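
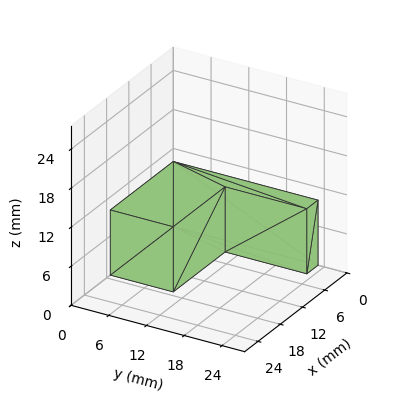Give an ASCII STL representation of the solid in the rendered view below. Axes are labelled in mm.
Reading the render: the shape is an L-shaped prism: outer 17 × 23 mm, arm thicknesses ≈ 10 mm (horizontal) and 3 mm (vertical), extruded 10 mm in z (dimensions read to the nearest mm from the axis ticks). For the STL, each face is triangulated and given an outward normal.

solid part
  facet normal 0.0000 0.0000 -1.0000
    outer loop
      vertex 17.0 10.0 0.0
      vertex 17.0 0.0 0.0
      vertex 0.0 0.0 0.0
    endloop
  endfacet
  facet normal 0.0000 0.0000 -1.0000
    outer loop
      vertex 3.0 10.0 0.0
      vertex 17.0 10.0 0.0
      vertex 0.0 0.0 0.0
    endloop
  endfacet
  facet normal 0.0000 0.0000 -1.0000
    outer loop
      vertex 3.0 23.0 0.0
      vertex 3.0 10.0 0.0
      vertex 0.0 0.0 0.0
    endloop
  endfacet
  facet normal 0.0000 0.0000 -1.0000
    outer loop
      vertex 0.0 23.0 0.0
      vertex 3.0 23.0 0.0
      vertex 0.0 0.0 0.0
    endloop
  endfacet
  facet normal 0.0000 0.0000 1.0000
    outer loop
      vertex 0.0 0.0 10.0
      vertex 17.0 0.0 10.0
      vertex 17.0 10.0 10.0
    endloop
  endfacet
  facet normal 0.0000 0.0000 1.0000
    outer loop
      vertex 0.0 0.0 10.0
      vertex 17.0 10.0 10.0
      vertex 3.0 10.0 10.0
    endloop
  endfacet
  facet normal 0.0000 0.0000 1.0000
    outer loop
      vertex 0.0 0.0 10.0
      vertex 3.0 10.0 10.0
      vertex 3.0 23.0 10.0
    endloop
  endfacet
  facet normal 0.0000 0.0000 1.0000
    outer loop
      vertex 0.0 0.0 10.0
      vertex 3.0 23.0 10.0
      vertex 0.0 23.0 10.0
    endloop
  endfacet
  facet normal 0.0000 -1.0000 0.0000
    outer loop
      vertex 0.0 0.0 0.0
      vertex 17.0 0.0 0.0
      vertex 17.0 0.0 10.0
    endloop
  endfacet
  facet normal 0.0000 -1.0000 0.0000
    outer loop
      vertex 0.0 0.0 0.0
      vertex 17.0 0.0 10.0
      vertex 0.0 0.0 10.0
    endloop
  endfacet
  facet normal 1.0000 0.0000 0.0000
    outer loop
      vertex 17.0 0.0 0.0
      vertex 17.0 10.0 0.0
      vertex 17.0 10.0 10.0
    endloop
  endfacet
  facet normal 1.0000 0.0000 0.0000
    outer loop
      vertex 17.0 0.0 0.0
      vertex 17.0 10.0 10.0
      vertex 17.0 0.0 10.0
    endloop
  endfacet
  facet normal 0.0000 1.0000 0.0000
    outer loop
      vertex 17.0 10.0 0.0
      vertex 3.0 10.0 0.0
      vertex 3.0 10.0 10.0
    endloop
  endfacet
  facet normal 0.0000 1.0000 0.0000
    outer loop
      vertex 17.0 10.0 0.0
      vertex 3.0 10.0 10.0
      vertex 17.0 10.0 10.0
    endloop
  endfacet
  facet normal 1.0000 0.0000 0.0000
    outer loop
      vertex 3.0 10.0 0.0
      vertex 3.0 23.0 0.0
      vertex 3.0 23.0 10.0
    endloop
  endfacet
  facet normal 1.0000 0.0000 0.0000
    outer loop
      vertex 3.0 10.0 0.0
      vertex 3.0 23.0 10.0
      vertex 3.0 10.0 10.0
    endloop
  endfacet
  facet normal 0.0000 1.0000 0.0000
    outer loop
      vertex 3.0 23.0 0.0
      vertex 0.0 23.0 0.0
      vertex 0.0 23.0 10.0
    endloop
  endfacet
  facet normal 0.0000 1.0000 0.0000
    outer loop
      vertex 3.0 23.0 0.0
      vertex 0.0 23.0 10.0
      vertex 3.0 23.0 10.0
    endloop
  endfacet
  facet normal -1.0000 0.0000 0.0000
    outer loop
      vertex 0.0 23.0 0.0
      vertex 0.0 0.0 0.0
      vertex 0.0 0.0 10.0
    endloop
  endfacet
  facet normal -1.0000 0.0000 0.0000
    outer loop
      vertex 0.0 23.0 0.0
      vertex 0.0 0.0 10.0
      vertex 0.0 23.0 10.0
    endloop
  endfacet
endsolid part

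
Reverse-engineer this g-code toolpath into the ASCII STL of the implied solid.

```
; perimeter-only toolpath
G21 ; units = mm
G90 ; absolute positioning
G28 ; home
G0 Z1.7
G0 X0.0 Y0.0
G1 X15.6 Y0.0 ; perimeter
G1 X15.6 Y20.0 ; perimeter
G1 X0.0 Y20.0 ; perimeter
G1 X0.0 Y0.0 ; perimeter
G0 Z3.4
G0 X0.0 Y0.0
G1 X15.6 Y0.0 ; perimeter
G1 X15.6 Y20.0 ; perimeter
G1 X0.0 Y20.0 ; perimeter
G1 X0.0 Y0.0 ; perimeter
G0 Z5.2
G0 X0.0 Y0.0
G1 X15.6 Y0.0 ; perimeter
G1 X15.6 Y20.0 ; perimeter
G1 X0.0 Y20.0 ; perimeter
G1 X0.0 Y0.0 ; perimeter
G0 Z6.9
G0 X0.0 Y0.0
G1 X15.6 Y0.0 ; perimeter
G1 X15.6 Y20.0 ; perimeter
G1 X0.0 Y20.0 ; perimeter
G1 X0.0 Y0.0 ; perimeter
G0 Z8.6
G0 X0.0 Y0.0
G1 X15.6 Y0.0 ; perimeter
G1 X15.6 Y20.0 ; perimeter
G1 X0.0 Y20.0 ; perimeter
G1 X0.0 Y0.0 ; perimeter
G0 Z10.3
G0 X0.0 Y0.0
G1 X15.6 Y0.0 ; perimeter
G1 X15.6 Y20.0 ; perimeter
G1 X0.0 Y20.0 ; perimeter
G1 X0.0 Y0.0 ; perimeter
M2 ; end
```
solid part
  facet normal 0.0000 0.0000 -1.0000
    outer loop
      vertex 15.6 20.0 0.0
      vertex 15.6 0.0 0.0
      vertex 0.0 0.0 0.0
    endloop
  endfacet
  facet normal 0.0000 0.0000 -1.0000
    outer loop
      vertex 0.0 20.0 0.0
      vertex 15.6 20.0 0.0
      vertex 0.0 0.0 0.0
    endloop
  endfacet
  facet normal 0.0000 0.0000 1.0000
    outer loop
      vertex 0.0 0.0 10.3
      vertex 15.6 0.0 10.3
      vertex 15.6 20.0 10.3
    endloop
  endfacet
  facet normal 0.0000 0.0000 1.0000
    outer loop
      vertex 0.0 0.0 10.3
      vertex 15.6 20.0 10.3
      vertex 0.0 20.0 10.3
    endloop
  endfacet
  facet normal 0.0000 -1.0000 0.0000
    outer loop
      vertex 0.0 0.0 0.0
      vertex 15.6 0.0 0.0
      vertex 15.6 0.0 10.3
    endloop
  endfacet
  facet normal 0.0000 -1.0000 0.0000
    outer loop
      vertex 0.0 0.0 0.0
      vertex 15.6 0.0 10.3
      vertex 0.0 0.0 10.3
    endloop
  endfacet
  facet normal 0.0000 1.0000 0.0000
    outer loop
      vertex 15.6 20.0 10.3
      vertex 15.6 20.0 0.0
      vertex 0.0 20.0 0.0
    endloop
  endfacet
  facet normal 0.0000 1.0000 0.0000
    outer loop
      vertex 0.0 20.0 10.3
      vertex 15.6 20.0 10.3
      vertex 0.0 20.0 0.0
    endloop
  endfacet
  facet normal -1.0000 0.0000 0.0000
    outer loop
      vertex 0.0 20.0 10.3
      vertex 0.0 20.0 0.0
      vertex 0.0 0.0 0.0
    endloop
  endfacet
  facet normal -1.0000 0.0000 0.0000
    outer loop
      vertex 0.0 0.0 10.3
      vertex 0.0 20.0 10.3
      vertex 0.0 0.0 0.0
    endloop
  endfacet
  facet normal 1.0000 0.0000 0.0000
    outer loop
      vertex 15.6 0.0 0.0
      vertex 15.6 20.0 0.0
      vertex 15.6 20.0 10.3
    endloop
  endfacet
  facet normal 1.0000 0.0000 0.0000
    outer loop
      vertex 15.6 0.0 0.0
      vertex 15.6 20.0 10.3
      vertex 15.6 0.0 10.3
    endloop
  endfacet
endsolid part

The G0 Z moves step by Δz≈1.7 mm. Every layer's G1 loop is the same polygon, so the solid is a straight extrusion of it from z=0 to z≈10.3. Closing with flat bottom and top caps and triangulating gives 12 facets — a rectangular box, roughly 15.6 × 20 mm footprint and 10.3 mm tall.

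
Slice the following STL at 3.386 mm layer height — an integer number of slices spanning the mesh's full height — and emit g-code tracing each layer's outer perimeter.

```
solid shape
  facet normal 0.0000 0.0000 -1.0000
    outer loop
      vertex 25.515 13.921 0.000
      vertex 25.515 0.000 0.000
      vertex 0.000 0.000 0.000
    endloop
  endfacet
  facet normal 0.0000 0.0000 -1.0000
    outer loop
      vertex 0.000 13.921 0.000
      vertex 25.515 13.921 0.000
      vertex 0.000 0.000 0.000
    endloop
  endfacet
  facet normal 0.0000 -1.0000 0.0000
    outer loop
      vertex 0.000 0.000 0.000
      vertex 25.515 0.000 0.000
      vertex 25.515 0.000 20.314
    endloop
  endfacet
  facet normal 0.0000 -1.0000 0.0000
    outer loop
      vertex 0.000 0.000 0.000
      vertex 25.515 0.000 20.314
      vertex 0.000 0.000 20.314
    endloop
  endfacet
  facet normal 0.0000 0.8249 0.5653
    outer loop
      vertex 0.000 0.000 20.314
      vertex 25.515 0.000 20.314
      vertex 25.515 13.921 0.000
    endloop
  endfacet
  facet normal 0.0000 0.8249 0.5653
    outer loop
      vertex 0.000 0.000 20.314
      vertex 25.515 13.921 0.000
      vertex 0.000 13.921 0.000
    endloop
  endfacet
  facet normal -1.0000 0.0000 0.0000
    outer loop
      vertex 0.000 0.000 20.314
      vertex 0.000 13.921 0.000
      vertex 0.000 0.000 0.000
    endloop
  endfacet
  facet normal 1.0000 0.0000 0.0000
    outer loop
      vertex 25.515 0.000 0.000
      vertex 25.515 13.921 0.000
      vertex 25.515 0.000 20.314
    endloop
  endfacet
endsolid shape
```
; perimeter-only toolpath
G21 ; units = mm
G90 ; absolute positioning
G28 ; home
; layer 1
G0 Z3.386
G0 X0.000 Y0.000
G1 X25.515 Y0.000
G1 X25.515 Y11.601
G1 X0.000 Y11.601
G1 X0.000 Y0.000
; layer 2
G0 Z6.771
G0 X0.000 Y0.000
G1 X25.515 Y0.000
G1 X25.515 Y9.281
G1 X0.000 Y9.281
G1 X0.000 Y0.000
; layer 3
G0 Z10.157
G0 X0.000 Y0.000
G1 X25.515 Y0.000
G1 X25.515 Y6.960
G1 X0.000 Y6.960
G1 X0.000 Y0.000
; layer 4
G0 Z13.543
G0 X0.000 Y0.000
G1 X25.515 Y0.000
G1 X25.515 Y4.640
G1 X0.000 Y4.640
G1 X0.000 Y0.000
; layer 5
G0 Z16.928
G0 X0.000 Y0.000
G1 X25.515 Y0.000
G1 X25.515 Y2.320
G1 X0.000 Y2.320
G1 X0.000 Y0.000
M2 ; end

The solid is a wedge (ramp): 25.5 × 13.9 mm base, rising to 20.3 mm along the y=0 edge and sloping linearly to z=0 at y=13.9. Slicing at Δz = 3.386 mm — 6 equal slices spanning the solid's height, so layer i sits at z = i·h/6 — gives 5 non-empty perimeters. Each is a 4-segment closed polygon; G0 lifts to the layer z and rapids to the start vertex, then G1 traces the edges. The cross-section shrinks linearly with z (the slice at the apex is degenerate and omitted).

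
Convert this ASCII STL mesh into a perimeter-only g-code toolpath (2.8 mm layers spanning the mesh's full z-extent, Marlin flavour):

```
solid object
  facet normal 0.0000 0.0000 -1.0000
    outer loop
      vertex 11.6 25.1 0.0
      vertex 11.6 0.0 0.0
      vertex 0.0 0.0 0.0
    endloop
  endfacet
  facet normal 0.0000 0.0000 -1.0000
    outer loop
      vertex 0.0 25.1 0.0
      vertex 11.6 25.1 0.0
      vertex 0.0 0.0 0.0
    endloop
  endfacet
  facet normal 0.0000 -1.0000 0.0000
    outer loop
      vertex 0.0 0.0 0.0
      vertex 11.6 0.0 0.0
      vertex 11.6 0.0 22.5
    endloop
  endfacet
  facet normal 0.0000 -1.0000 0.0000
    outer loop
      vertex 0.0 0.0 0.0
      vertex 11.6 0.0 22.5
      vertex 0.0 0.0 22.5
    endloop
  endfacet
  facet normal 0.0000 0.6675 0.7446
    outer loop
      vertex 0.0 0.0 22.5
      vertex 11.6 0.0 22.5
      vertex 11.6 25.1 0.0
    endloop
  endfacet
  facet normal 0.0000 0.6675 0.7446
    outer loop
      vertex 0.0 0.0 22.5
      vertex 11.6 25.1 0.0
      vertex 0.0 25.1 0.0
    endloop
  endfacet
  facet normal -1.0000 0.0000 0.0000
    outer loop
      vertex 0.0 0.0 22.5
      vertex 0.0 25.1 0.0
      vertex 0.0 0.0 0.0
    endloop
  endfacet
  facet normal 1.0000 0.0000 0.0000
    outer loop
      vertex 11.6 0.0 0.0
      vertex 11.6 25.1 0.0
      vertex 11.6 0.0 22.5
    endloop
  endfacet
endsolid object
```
; perimeter-only toolpath
G21 ; units = mm
G90 ; absolute positioning
G28 ; home
; layer 1
G0 Z2.8
G0 X0.0 Y0.0
G1 X11.6 Y0.0
G1 X11.6 Y22.0
G1 X0.0 Y22.0
G1 X0.0 Y0.0
; layer 2
G0 Z5.6
G0 X0.0 Y0.0
G1 X11.6 Y0.0
G1 X11.6 Y18.8
G1 X0.0 Y18.8
G1 X0.0 Y0.0
; layer 3
G0 Z8.4
G0 X0.0 Y0.0
G1 X11.6 Y0.0
G1 X11.6 Y15.7
G1 X0.0 Y15.7
G1 X0.0 Y0.0
; layer 4
G0 Z11.2
G0 X0.0 Y0.0
G1 X11.6 Y0.0
G1 X11.6 Y12.6
G1 X0.0 Y12.6
G1 X0.0 Y0.0
; layer 5
G0 Z14.1
G0 X0.0 Y0.0
G1 X11.6 Y0.0
G1 X11.6 Y9.4
G1 X0.0 Y9.4
G1 X0.0 Y0.0
; layer 6
G0 Z16.9
G0 X0.0 Y0.0
G1 X11.6 Y0.0
G1 X11.6 Y6.3
G1 X0.0 Y6.3
G1 X0.0 Y0.0
; layer 7
G0 Z19.7
G0 X0.0 Y0.0
G1 X11.6 Y0.0
G1 X11.6 Y3.1
G1 X0.0 Y3.1
G1 X0.0 Y0.0
M2 ; end

The solid is a wedge (ramp): 11.6 × 25.1 mm base, rising to 22.5 mm along the y=0 edge and sloping linearly to z=0 at y=25.1. Slicing at Δz = 2.8 mm — 8 equal slices spanning the solid's height, so layer i sits at z = i·h/8 — gives 7 non-empty perimeters. Each is a 4-segment closed polygon; G0 lifts to the layer z and rapids to the start vertex, then G1 traces the edges. The cross-section shrinks linearly with z (the slice at the apex is degenerate and omitted).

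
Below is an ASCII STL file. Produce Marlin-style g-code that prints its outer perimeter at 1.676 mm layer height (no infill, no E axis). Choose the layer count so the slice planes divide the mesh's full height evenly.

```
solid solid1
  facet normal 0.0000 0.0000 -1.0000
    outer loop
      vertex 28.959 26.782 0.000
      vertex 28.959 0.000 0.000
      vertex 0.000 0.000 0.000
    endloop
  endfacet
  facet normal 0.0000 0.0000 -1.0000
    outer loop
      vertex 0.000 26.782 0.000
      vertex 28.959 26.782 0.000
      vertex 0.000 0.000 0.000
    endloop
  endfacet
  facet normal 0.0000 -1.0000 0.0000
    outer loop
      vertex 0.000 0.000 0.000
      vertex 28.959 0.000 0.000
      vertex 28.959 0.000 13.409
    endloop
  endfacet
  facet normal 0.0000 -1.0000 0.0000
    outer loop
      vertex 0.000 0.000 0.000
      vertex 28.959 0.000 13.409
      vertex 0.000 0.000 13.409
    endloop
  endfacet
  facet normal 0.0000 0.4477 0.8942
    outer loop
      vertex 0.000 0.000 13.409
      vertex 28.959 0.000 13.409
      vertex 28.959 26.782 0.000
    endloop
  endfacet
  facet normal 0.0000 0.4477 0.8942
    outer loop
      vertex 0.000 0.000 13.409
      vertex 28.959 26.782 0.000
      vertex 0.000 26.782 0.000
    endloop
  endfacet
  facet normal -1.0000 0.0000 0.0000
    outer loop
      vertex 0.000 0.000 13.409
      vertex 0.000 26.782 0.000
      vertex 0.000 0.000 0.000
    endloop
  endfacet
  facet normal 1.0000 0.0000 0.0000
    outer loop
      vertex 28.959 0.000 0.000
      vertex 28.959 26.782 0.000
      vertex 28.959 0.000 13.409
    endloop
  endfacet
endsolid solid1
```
; perimeter-only toolpath
G21 ; units = mm
G90 ; absolute positioning
G28 ; home
; layer 1
G0 Z1.676
G0 X0.000 Y0.000
G1 X28.959 Y0.000
G1 X28.959 Y23.434
G1 X0.000 Y23.434
G1 X0.000 Y0.000
; layer 2
G0 Z3.352
G0 X0.000 Y0.000
G1 X28.959 Y0.000
G1 X28.959 Y20.087
G1 X0.000 Y20.087
G1 X0.000 Y0.000
; layer 3
G0 Z5.028
G0 X0.000 Y0.000
G1 X28.959 Y0.000
G1 X28.959 Y16.739
G1 X0.000 Y16.739
G1 X0.000 Y0.000
; layer 4
G0 Z6.705
G0 X0.000 Y0.000
G1 X28.959 Y0.000
G1 X28.959 Y13.391
G1 X0.000 Y13.391
G1 X0.000 Y0.000
; layer 5
G0 Z8.381
G0 X0.000 Y0.000
G1 X28.959 Y0.000
G1 X28.959 Y10.043
G1 X0.000 Y10.043
G1 X0.000 Y0.000
; layer 6
G0 Z10.057
G0 X0.000 Y0.000
G1 X28.959 Y0.000
G1 X28.959 Y6.696
G1 X0.000 Y6.696
G1 X0.000 Y0.000
; layer 7
G0 Z11.733
G0 X0.000 Y0.000
G1 X28.959 Y0.000
G1 X28.959 Y3.348
G1 X0.000 Y3.348
G1 X0.000 Y0.000
M2 ; end

The solid is a wedge (ramp): 29 × 26.8 mm base, rising to 13.4 mm along the y=0 edge and sloping linearly to z=0 at y=26.8. Slicing at Δz = 1.676 mm — 8 equal slices spanning the solid's height, so layer i sits at z = i·h/8 — gives 7 non-empty perimeters. Each is a 4-segment closed polygon; G0 lifts to the layer z and rapids to the start vertex, then G1 traces the edges. The cross-section shrinks linearly with z (the slice at the apex is degenerate and omitted).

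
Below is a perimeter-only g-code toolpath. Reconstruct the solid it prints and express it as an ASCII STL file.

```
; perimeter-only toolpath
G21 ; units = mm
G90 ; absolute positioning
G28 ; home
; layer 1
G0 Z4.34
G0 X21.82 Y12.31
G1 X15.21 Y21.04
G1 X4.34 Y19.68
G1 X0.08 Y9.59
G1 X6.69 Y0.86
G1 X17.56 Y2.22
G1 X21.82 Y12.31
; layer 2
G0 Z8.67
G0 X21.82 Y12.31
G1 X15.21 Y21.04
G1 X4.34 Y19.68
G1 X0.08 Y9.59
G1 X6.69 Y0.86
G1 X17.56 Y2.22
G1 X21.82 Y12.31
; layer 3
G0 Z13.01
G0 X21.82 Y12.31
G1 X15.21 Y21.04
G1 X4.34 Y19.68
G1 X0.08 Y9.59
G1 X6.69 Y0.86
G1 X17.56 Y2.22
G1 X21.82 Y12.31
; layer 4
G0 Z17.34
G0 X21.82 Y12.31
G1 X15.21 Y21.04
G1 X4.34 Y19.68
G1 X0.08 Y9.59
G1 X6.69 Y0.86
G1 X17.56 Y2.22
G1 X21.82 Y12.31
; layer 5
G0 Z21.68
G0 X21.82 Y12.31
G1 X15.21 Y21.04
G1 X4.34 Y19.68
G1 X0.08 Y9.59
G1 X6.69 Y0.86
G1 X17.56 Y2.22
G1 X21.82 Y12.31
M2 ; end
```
solid part
  facet normal 0.0000 0.0000 -1.0000
    outer loop
      vertex 4.34 19.68 0.00
      vertex 15.21 21.04 0.00
      vertex 21.82 12.31 0.00
    endloop
  endfacet
  facet normal 0.0000 0.0000 -1.0000
    outer loop
      vertex 0.08 9.59 0.00
      vertex 4.34 19.68 0.00
      vertex 21.82 12.31 0.00
    endloop
  endfacet
  facet normal 0.0000 0.0000 -1.0000
    outer loop
      vertex 6.69 0.86 0.00
      vertex 0.08 9.59 0.00
      vertex 21.82 12.31 0.00
    endloop
  endfacet
  facet normal 0.0000 0.0000 -1.0000
    outer loop
      vertex 17.56 2.22 0.00
      vertex 6.69 0.86 0.00
      vertex 21.82 12.31 0.00
    endloop
  endfacet
  facet normal 0.0000 0.0000 1.0000
    outer loop
      vertex 21.82 12.31 21.68
      vertex 15.21 21.04 21.68
      vertex 4.34 19.68 21.68
    endloop
  endfacet
  facet normal 0.0000 0.0000 1.0000
    outer loop
      vertex 21.82 12.31 21.68
      vertex 4.34 19.68 21.68
      vertex 0.08 9.59 21.68
    endloop
  endfacet
  facet normal 0.0000 0.0000 1.0000
    outer loop
      vertex 21.82 12.31 21.68
      vertex 0.08 9.59 21.68
      vertex 6.69 0.86 21.68
    endloop
  endfacet
  facet normal 0.0000 0.0000 1.0000
    outer loop
      vertex 21.82 12.31 21.68
      vertex 6.69 0.86 21.68
      vertex 17.56 2.22 21.68
    endloop
  endfacet
  facet normal 0.7973 0.6036 0.0000
    outer loop
      vertex 21.82 12.31 0.00
      vertex 15.21 21.04 0.00
      vertex 15.21 21.04 21.68
    endloop
  endfacet
  facet normal 0.7973 0.6036 0.0000
    outer loop
      vertex 21.82 12.31 0.00
      vertex 15.21 21.04 21.68
      vertex 21.82 12.31 21.68
    endloop
  endfacet
  facet normal -0.1241 0.9923 0.0000
    outer loop
      vertex 15.21 21.04 0.00
      vertex 4.34 19.68 0.00
      vertex 4.34 19.68 21.68
    endloop
  endfacet
  facet normal -0.1241 0.9923 0.0000
    outer loop
      vertex 15.21 21.04 0.00
      vertex 4.34 19.68 21.68
      vertex 15.21 21.04 21.68
    endloop
  endfacet
  facet normal -0.9213 0.3890 0.0000
    outer loop
      vertex 4.34 19.68 0.00
      vertex 0.08 9.59 0.00
      vertex 0.08 9.59 21.68
    endloop
  endfacet
  facet normal -0.9213 0.3890 0.0000
    outer loop
      vertex 4.34 19.68 0.00
      vertex 0.08 9.59 21.68
      vertex 4.34 19.68 21.68
    endloop
  endfacet
  facet normal -0.7973 -0.6036 0.0000
    outer loop
      vertex 0.08 9.59 0.00
      vertex 6.69 0.86 0.00
      vertex 6.69 0.86 21.68
    endloop
  endfacet
  facet normal -0.7973 -0.6036 0.0000
    outer loop
      vertex 0.08 9.59 0.00
      vertex 6.69 0.86 21.68
      vertex 0.08 9.59 21.68
    endloop
  endfacet
  facet normal 0.1241 -0.9923 0.0000
    outer loop
      vertex 6.69 0.86 0.00
      vertex 17.56 2.22 0.00
      vertex 17.56 2.22 21.68
    endloop
  endfacet
  facet normal 0.1241 -0.9923 0.0000
    outer loop
      vertex 6.69 0.86 0.00
      vertex 17.56 2.22 21.68
      vertex 6.69 0.86 21.68
    endloop
  endfacet
  facet normal 0.9213 -0.3890 0.0000
    outer loop
      vertex 17.56 2.22 0.00
      vertex 21.82 12.31 0.00
      vertex 21.82 12.31 21.68
    endloop
  endfacet
  facet normal 0.9213 -0.3890 0.0000
    outer loop
      vertex 17.56 2.22 0.00
      vertex 21.82 12.31 21.68
      vertex 17.56 2.22 21.68
    endloop
  endfacet
endsolid part

The G0 Z moves step by Δz≈4.34 mm. Every layer's G1 loop is the same polygon, so the solid is a straight extrusion of it from z=0 to z≈21.7. Closing with flat bottom and top caps and triangulating gives 20 facets — a regular 6-sided prism (a cylinder approximated with 6 flat sides), circumscribed radius ≈ 10.9 mm, height ≈ 21.7 mm.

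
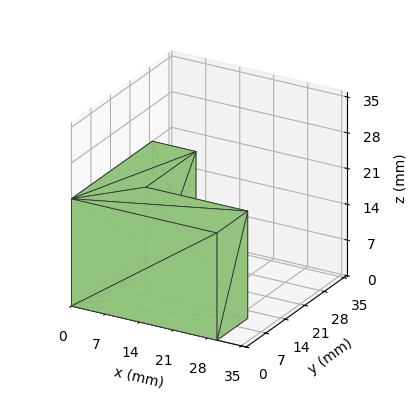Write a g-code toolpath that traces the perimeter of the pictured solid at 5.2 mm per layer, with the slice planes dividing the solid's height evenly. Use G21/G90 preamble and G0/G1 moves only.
Reading the render: the shape is an L-shaped prism: outer 30 × 29 mm, arm thicknesses ≈ 11 mm (horizontal) and 9 mm (vertical), extruded 21 mm in z (dimensions read to the nearest mm from the axis ticks). For the g-code, the solid's height is divided into equal slices at the stated Δz and each level perimeter traced with G1 moves after a G0 lift.

; perimeter-only toolpath
G21 ; units = mm
G90 ; absolute positioning
G28 ; home
; layer 1
G0 Z5.2
G0 X0.0 Y0.0
G1 X30.0 Y0.0
G1 X30.0 Y11.0
G1 X9.0 Y11.0
G1 X9.0 Y29.0
G1 X0.0 Y29.0
G1 X0.0 Y0.0
; layer 2
G0 Z10.5
G0 X0.0 Y0.0
G1 X30.0 Y0.0
G1 X30.0 Y11.0
G1 X9.0 Y11.0
G1 X9.0 Y29.0
G1 X0.0 Y29.0
G1 X0.0 Y0.0
; layer 3
G0 Z15.8
G0 X0.0 Y0.0
G1 X30.0 Y0.0
G1 X30.0 Y11.0
G1 X9.0 Y11.0
G1 X9.0 Y29.0
G1 X0.0 Y29.0
G1 X0.0 Y0.0
; layer 4
G0 Z21.0
G0 X0.0 Y0.0
G1 X30.0 Y0.0
G1 X30.0 Y11.0
G1 X9.0 Y11.0
G1 X9.0 Y29.0
G1 X0.0 Y29.0
G1 X0.0 Y0.0
M2 ; end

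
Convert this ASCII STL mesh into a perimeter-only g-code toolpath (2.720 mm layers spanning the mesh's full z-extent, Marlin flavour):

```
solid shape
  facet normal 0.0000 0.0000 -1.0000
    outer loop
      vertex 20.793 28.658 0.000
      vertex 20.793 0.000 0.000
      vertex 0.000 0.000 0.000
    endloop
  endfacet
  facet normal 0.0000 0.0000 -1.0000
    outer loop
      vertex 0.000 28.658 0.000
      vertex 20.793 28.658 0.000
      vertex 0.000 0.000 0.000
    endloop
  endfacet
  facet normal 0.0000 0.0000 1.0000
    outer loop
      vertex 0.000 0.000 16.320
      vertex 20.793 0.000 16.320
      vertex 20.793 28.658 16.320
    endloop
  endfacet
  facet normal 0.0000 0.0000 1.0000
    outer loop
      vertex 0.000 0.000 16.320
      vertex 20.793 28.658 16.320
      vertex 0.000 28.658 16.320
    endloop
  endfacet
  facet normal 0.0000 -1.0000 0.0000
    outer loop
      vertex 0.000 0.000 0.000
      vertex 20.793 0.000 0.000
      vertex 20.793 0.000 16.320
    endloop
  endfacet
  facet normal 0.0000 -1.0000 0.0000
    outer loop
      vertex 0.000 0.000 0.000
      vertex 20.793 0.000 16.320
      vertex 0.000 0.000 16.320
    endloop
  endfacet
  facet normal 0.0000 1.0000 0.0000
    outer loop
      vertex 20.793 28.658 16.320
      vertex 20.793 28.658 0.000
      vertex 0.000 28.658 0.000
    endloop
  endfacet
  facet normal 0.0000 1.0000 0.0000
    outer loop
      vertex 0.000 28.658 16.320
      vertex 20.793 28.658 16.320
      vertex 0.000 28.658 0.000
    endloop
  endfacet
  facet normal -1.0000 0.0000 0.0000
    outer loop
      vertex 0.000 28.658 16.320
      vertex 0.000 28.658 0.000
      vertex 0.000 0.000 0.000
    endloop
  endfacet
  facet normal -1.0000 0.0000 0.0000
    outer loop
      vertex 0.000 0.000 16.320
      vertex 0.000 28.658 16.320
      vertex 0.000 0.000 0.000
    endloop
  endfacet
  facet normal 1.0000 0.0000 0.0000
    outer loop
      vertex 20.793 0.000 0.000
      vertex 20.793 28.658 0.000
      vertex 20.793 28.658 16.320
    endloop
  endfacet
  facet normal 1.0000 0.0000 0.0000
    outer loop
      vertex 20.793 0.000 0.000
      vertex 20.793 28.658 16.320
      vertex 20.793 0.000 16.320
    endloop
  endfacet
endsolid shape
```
; perimeter-only toolpath
G21 ; units = mm
G90 ; absolute positioning
G28 ; home
; layer 1
G0 Z2.720
G0 X0.000 Y0.000
G1 X20.793 Y0.000
G1 X20.793 Y28.658
G1 X0.000 Y28.658
G1 X0.000 Y0.000
; layer 2
G0 Z5.440
G0 X0.000 Y0.000
G1 X20.793 Y0.000
G1 X20.793 Y28.658
G1 X0.000 Y28.658
G1 X0.000 Y0.000
; layer 3
G0 Z8.160
G0 X0.000 Y0.000
G1 X20.793 Y0.000
G1 X20.793 Y28.658
G1 X0.000 Y28.658
G1 X0.000 Y0.000
; layer 4
G0 Z10.880
G0 X0.000 Y0.000
G1 X20.793 Y0.000
G1 X20.793 Y28.658
G1 X0.000 Y28.658
G1 X0.000 Y0.000
; layer 5
G0 Z13.600
G0 X0.000 Y0.000
G1 X20.793 Y0.000
G1 X20.793 Y28.658
G1 X0.000 Y28.658
G1 X0.000 Y0.000
; layer 6
G0 Z16.320
G0 X0.000 Y0.000
G1 X20.793 Y0.000
G1 X20.793 Y28.658
G1 X0.000 Y28.658
G1 X0.000 Y0.000
M2 ; end

The solid is a rectangular box, roughly 20.8 × 28.7 mm footprint and 16.3 mm tall. Slicing at Δz = 2.720 mm — 6 equal slices spanning the solid's height, so layer i sits at z = i·h/6 — gives 6 non-empty perimeters. Each is a 4-segment closed polygon; G0 lifts to the layer z and rapids to the start vertex, then G1 traces the edges.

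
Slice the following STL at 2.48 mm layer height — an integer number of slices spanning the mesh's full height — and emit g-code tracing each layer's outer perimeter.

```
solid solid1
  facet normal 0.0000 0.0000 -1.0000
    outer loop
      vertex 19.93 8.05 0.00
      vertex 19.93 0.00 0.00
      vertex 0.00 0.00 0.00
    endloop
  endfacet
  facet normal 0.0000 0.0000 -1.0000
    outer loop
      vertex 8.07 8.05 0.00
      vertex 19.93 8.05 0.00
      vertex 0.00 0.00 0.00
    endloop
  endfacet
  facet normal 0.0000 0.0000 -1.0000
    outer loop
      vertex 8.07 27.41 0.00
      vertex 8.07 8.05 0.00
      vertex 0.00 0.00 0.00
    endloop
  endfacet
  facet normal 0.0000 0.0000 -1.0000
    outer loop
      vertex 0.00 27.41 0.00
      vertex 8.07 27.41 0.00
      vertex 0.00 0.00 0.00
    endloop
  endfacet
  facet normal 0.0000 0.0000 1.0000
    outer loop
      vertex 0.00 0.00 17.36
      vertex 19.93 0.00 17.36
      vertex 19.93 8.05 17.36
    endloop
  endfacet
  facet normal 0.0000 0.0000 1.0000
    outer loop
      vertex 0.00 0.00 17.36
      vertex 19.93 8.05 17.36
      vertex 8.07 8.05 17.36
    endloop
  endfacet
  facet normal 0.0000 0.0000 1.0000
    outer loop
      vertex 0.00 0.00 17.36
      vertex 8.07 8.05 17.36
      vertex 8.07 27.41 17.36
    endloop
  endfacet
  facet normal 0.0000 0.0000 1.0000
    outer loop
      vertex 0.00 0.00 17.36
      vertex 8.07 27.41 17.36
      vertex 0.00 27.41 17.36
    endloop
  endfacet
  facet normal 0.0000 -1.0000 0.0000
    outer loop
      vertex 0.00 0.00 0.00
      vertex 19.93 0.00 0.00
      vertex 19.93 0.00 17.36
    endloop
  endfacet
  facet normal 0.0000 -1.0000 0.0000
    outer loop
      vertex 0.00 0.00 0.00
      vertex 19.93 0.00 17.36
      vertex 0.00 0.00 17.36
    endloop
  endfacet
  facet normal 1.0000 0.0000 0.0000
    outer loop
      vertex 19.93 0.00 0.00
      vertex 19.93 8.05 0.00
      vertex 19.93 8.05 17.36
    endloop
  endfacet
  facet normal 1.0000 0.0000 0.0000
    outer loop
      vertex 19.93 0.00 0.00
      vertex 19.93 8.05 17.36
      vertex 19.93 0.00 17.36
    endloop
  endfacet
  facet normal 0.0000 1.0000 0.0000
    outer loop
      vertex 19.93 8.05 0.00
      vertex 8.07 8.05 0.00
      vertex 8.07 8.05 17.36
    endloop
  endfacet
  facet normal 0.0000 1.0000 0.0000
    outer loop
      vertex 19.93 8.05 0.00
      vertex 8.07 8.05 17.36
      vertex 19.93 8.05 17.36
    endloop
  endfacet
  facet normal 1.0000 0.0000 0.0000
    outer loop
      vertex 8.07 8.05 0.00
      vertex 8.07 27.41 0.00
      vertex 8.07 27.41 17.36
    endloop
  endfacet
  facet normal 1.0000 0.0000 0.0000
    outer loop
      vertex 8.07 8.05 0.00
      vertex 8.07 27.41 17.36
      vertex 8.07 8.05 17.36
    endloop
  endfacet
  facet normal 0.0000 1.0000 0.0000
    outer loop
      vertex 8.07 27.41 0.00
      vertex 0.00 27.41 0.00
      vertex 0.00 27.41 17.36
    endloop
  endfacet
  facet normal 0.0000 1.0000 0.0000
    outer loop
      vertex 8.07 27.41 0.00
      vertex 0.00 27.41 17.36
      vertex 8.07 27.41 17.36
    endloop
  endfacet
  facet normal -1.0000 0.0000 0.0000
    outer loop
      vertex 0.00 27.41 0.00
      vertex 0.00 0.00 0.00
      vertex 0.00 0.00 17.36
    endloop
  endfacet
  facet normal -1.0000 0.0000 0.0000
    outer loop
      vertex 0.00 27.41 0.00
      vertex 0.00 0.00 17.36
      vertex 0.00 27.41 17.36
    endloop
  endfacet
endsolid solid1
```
; perimeter-only toolpath
G21 ; units = mm
G90 ; absolute positioning
G28 ; home
; layer 1
G0 Z2.48
G0 X0.00 Y0.00
G1 X19.93 Y0.00
G1 X19.93 Y8.05
G1 X8.07 Y8.05
G1 X8.07 Y27.41
G1 X0.00 Y27.41
G1 X0.00 Y0.00
; layer 2
G0 Z4.96
G0 X0.00 Y0.00
G1 X19.93 Y0.00
G1 X19.93 Y8.05
G1 X8.07 Y8.05
G1 X8.07 Y27.41
G1 X0.00 Y27.41
G1 X0.00 Y0.00
; layer 3
G0 Z7.44
G0 X0.00 Y0.00
G1 X19.93 Y0.00
G1 X19.93 Y8.05
G1 X8.07 Y8.05
G1 X8.07 Y27.41
G1 X0.00 Y27.41
G1 X0.00 Y0.00
; layer 4
G0 Z9.92
G0 X0.00 Y0.00
G1 X19.93 Y0.00
G1 X19.93 Y8.05
G1 X8.07 Y8.05
G1 X8.07 Y27.41
G1 X0.00 Y27.41
G1 X0.00 Y0.00
; layer 5
G0 Z12.40
G0 X0.00 Y0.00
G1 X19.93 Y0.00
G1 X19.93 Y8.05
G1 X8.07 Y8.05
G1 X8.07 Y27.41
G1 X0.00 Y27.41
G1 X0.00 Y0.00
; layer 6
G0 Z14.88
G0 X0.00 Y0.00
G1 X19.93 Y0.00
G1 X19.93 Y8.05
G1 X8.07 Y8.05
G1 X8.07 Y27.41
G1 X0.00 Y27.41
G1 X0.00 Y0.00
; layer 7
G0 Z17.36
G0 X0.00 Y0.00
G1 X19.93 Y0.00
G1 X19.93 Y8.05
G1 X8.07 Y8.05
G1 X8.07 Y27.41
G1 X0.00 Y27.41
G1 X0.00 Y0.00
M2 ; end

The solid is an L-shaped prism: outer 19.9 × 27.4 mm, arm thicknesses ≈ 8.05 mm (horizontal) and 8.07 mm (vertical), extruded 17.4 mm in z. Slicing at Δz = 2.48 mm — 7 equal slices spanning the solid's height, so layer i sits at z = i·h/7 — gives 7 non-empty perimeters. Each is a 6-segment closed polygon; G0 lifts to the layer z and rapids to the start vertex, then G1 traces the edges.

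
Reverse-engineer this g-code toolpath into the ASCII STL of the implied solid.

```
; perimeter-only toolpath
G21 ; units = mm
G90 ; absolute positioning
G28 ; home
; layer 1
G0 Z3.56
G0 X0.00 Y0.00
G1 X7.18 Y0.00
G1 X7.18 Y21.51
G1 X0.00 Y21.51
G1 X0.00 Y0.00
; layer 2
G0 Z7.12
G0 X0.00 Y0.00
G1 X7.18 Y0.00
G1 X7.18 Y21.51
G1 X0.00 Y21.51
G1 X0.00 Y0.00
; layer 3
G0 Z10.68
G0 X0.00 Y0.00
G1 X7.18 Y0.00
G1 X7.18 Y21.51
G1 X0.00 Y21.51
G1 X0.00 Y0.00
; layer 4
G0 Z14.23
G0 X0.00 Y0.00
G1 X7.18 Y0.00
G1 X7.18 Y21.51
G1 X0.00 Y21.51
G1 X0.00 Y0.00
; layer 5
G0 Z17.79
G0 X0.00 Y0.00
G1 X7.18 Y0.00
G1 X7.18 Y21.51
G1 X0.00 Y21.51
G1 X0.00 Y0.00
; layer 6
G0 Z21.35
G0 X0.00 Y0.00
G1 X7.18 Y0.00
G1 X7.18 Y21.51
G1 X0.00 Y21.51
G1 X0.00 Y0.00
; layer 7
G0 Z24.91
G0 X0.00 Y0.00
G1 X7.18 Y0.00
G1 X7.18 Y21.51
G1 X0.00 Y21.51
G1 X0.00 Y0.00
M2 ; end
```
solid part
  facet normal 0.0000 0.0000 -1.0000
    outer loop
      vertex 7.18 21.51 0.00
      vertex 7.18 0.00 0.00
      vertex 0.00 0.00 0.00
    endloop
  endfacet
  facet normal 0.0000 0.0000 -1.0000
    outer loop
      vertex 0.00 21.51 0.00
      vertex 7.18 21.51 0.00
      vertex 0.00 0.00 0.00
    endloop
  endfacet
  facet normal 0.0000 0.0000 1.0000
    outer loop
      vertex 0.00 0.00 24.91
      vertex 7.18 0.00 24.91
      vertex 7.18 21.51 24.91
    endloop
  endfacet
  facet normal 0.0000 0.0000 1.0000
    outer loop
      vertex 0.00 0.00 24.91
      vertex 7.18 21.51 24.91
      vertex 0.00 21.51 24.91
    endloop
  endfacet
  facet normal 0.0000 -1.0000 0.0000
    outer loop
      vertex 0.00 0.00 0.00
      vertex 7.18 0.00 0.00
      vertex 7.18 0.00 24.91
    endloop
  endfacet
  facet normal 0.0000 -1.0000 0.0000
    outer loop
      vertex 0.00 0.00 0.00
      vertex 7.18 0.00 24.91
      vertex 0.00 0.00 24.91
    endloop
  endfacet
  facet normal 0.0000 1.0000 0.0000
    outer loop
      vertex 7.18 21.51 24.91
      vertex 7.18 21.51 0.00
      vertex 0.00 21.51 0.00
    endloop
  endfacet
  facet normal 0.0000 1.0000 0.0000
    outer loop
      vertex 0.00 21.51 24.91
      vertex 7.18 21.51 24.91
      vertex 0.00 21.51 0.00
    endloop
  endfacet
  facet normal -1.0000 0.0000 0.0000
    outer loop
      vertex 0.00 21.51 24.91
      vertex 0.00 21.51 0.00
      vertex 0.00 0.00 0.00
    endloop
  endfacet
  facet normal -1.0000 0.0000 0.0000
    outer loop
      vertex 0.00 0.00 24.91
      vertex 0.00 21.51 24.91
      vertex 0.00 0.00 0.00
    endloop
  endfacet
  facet normal 1.0000 0.0000 0.0000
    outer loop
      vertex 7.18 0.00 0.00
      vertex 7.18 21.51 0.00
      vertex 7.18 21.51 24.91
    endloop
  endfacet
  facet normal 1.0000 0.0000 0.0000
    outer loop
      vertex 7.18 0.00 0.00
      vertex 7.18 21.51 24.91
      vertex 7.18 0.00 24.91
    endloop
  endfacet
endsolid part

The G0 Z moves step by Δz≈3.56 mm. Every layer's G1 loop is the same polygon, so the solid is a straight extrusion of it from z=0 to z≈24.9. Closing with flat bottom and top caps and triangulating gives 12 facets — a rectangular box, roughly 7.18 × 21.5 mm footprint and 24.9 mm tall.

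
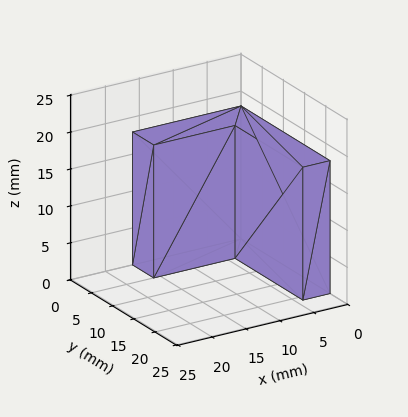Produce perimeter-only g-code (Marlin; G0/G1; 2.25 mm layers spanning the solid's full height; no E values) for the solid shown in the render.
Reading the render: the shape is an L-shaped prism: outer 16 × 21 mm, arm thicknesses ≈ 5 mm (horizontal) and 4 mm (vertical), extruded 18 mm in z (dimensions read to the nearest mm from the axis ticks). For the g-code, the solid's height is divided into equal slices at the stated Δz and each level perimeter traced with G1 moves after a G0 lift.

; perimeter-only toolpath
G21 ; units = mm
G90 ; absolute positioning
G28 ; home
; layer 1
G0 Z2.25
G0 X0.00 Y0.00
G1 X16.00 Y0.00
G1 X16.00 Y5.00
G1 X4.00 Y5.00
G1 X4.00 Y21.00
G1 X0.00 Y21.00
G1 X0.00 Y0.00
; layer 2
G0 Z4.50
G0 X0.00 Y0.00
G1 X16.00 Y0.00
G1 X16.00 Y5.00
G1 X4.00 Y5.00
G1 X4.00 Y21.00
G1 X0.00 Y21.00
G1 X0.00 Y0.00
; layer 3
G0 Z6.75
G0 X0.00 Y0.00
G1 X16.00 Y0.00
G1 X16.00 Y5.00
G1 X4.00 Y5.00
G1 X4.00 Y21.00
G1 X0.00 Y21.00
G1 X0.00 Y0.00
; layer 4
G0 Z9.00
G0 X0.00 Y0.00
G1 X16.00 Y0.00
G1 X16.00 Y5.00
G1 X4.00 Y5.00
G1 X4.00 Y21.00
G1 X0.00 Y21.00
G1 X0.00 Y0.00
; layer 5
G0 Z11.25
G0 X0.00 Y0.00
G1 X16.00 Y0.00
G1 X16.00 Y5.00
G1 X4.00 Y5.00
G1 X4.00 Y21.00
G1 X0.00 Y21.00
G1 X0.00 Y0.00
; layer 6
G0 Z13.50
G0 X0.00 Y0.00
G1 X16.00 Y0.00
G1 X16.00 Y5.00
G1 X4.00 Y5.00
G1 X4.00 Y21.00
G1 X0.00 Y21.00
G1 X0.00 Y0.00
; layer 7
G0 Z15.75
G0 X0.00 Y0.00
G1 X16.00 Y0.00
G1 X16.00 Y5.00
G1 X4.00 Y5.00
G1 X4.00 Y21.00
G1 X0.00 Y21.00
G1 X0.00 Y0.00
; layer 8
G0 Z18.00
G0 X0.00 Y0.00
G1 X16.00 Y0.00
G1 X16.00 Y5.00
G1 X4.00 Y5.00
G1 X4.00 Y21.00
G1 X0.00 Y21.00
G1 X0.00 Y0.00
M2 ; end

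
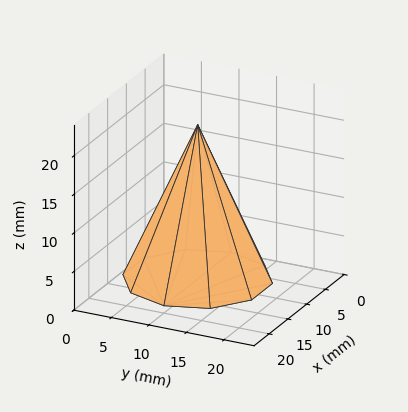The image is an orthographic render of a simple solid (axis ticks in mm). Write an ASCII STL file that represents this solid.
Reading the render: the shape is a regular 10-sided pyramid, base circumscribed radius ≈ 9 mm, apex at z ≈ 20 mm (dimensions read to the nearest mm from the axis ticks). For the STL, each face is triangulated and given an outward normal.

solid part
  facet normal 0.0000 0.0000 -1.0000
    outer loop
      vertex 11.781 17.560 0.000
      vertex 16.281 14.290 0.000
      vertex 18.000 9.000 0.000
    endloop
  endfacet
  facet normal 0.0000 0.0000 -1.0000
    outer loop
      vertex 6.219 17.560 0.000
      vertex 11.781 17.560 0.000
      vertex 18.000 9.000 0.000
    endloop
  endfacet
  facet normal 0.0000 0.0000 -1.0000
    outer loop
      vertex 1.719 14.290 0.000
      vertex 6.219 17.560 0.000
      vertex 18.000 9.000 0.000
    endloop
  endfacet
  facet normal 0.0000 0.0000 -1.0000
    outer loop
      vertex 0.000 9.000 0.000
      vertex 1.719 14.290 0.000
      vertex 18.000 9.000 0.000
    endloop
  endfacet
  facet normal 0.0000 0.0000 -1.0000
    outer loop
      vertex 1.719 3.710 0.000
      vertex 0.000 9.000 0.000
      vertex 18.000 9.000 0.000
    endloop
  endfacet
  facet normal 0.0000 0.0000 -1.0000
    outer loop
      vertex 6.219 0.440 0.000
      vertex 1.719 3.710 0.000
      vertex 18.000 9.000 0.000
    endloop
  endfacet
  facet normal 0.0000 0.0000 -1.0000
    outer loop
      vertex 11.781 0.440 0.000
      vertex 6.219 0.440 0.000
      vertex 18.000 9.000 0.000
    endloop
  endfacet
  facet normal 0.0000 0.0000 -1.0000
    outer loop
      vertex 16.281 3.710 0.000
      vertex 11.781 0.440 0.000
      vertex 18.000 9.000 0.000
    endloop
  endfacet
  facet normal 0.8743 0.2841 0.3935
    outer loop
      vertex 18.000 9.000 0.000
      vertex 16.281 14.290 0.000
      vertex 9.000 9.000 20.000
    endloop
  endfacet
  facet normal 0.5404 0.7437 0.3935
    outer loop
      vertex 16.281 14.290 0.000
      vertex 11.781 17.560 0.000
      vertex 9.000 9.000 20.000
    endloop
  endfacet
  facet normal 0.0000 0.9193 0.3935
    outer loop
      vertex 11.781 17.560 0.000
      vertex 6.219 17.560 0.000
      vertex 9.000 9.000 20.000
    endloop
  endfacet
  facet normal -0.5404 0.7437 0.3935
    outer loop
      vertex 6.219 17.560 0.000
      vertex 1.719 14.290 0.000
      vertex 9.000 9.000 20.000
    endloop
  endfacet
  facet normal -0.8743 0.2841 0.3935
    outer loop
      vertex 1.719 14.290 0.000
      vertex 0.000 9.000 0.000
      vertex 9.000 9.000 20.000
    endloop
  endfacet
  facet normal -0.8743 -0.2841 0.3935
    outer loop
      vertex 0.000 9.000 0.000
      vertex 1.719 3.710 0.000
      vertex 9.000 9.000 20.000
    endloop
  endfacet
  facet normal -0.5404 -0.7437 0.3935
    outer loop
      vertex 1.719 3.710 0.000
      vertex 6.219 0.440 0.000
      vertex 9.000 9.000 20.000
    endloop
  endfacet
  facet normal 0.0000 -0.9193 0.3935
    outer loop
      vertex 6.219 0.440 0.000
      vertex 11.781 0.440 0.000
      vertex 9.000 9.000 20.000
    endloop
  endfacet
  facet normal 0.5404 -0.7437 0.3935
    outer loop
      vertex 11.781 0.440 0.000
      vertex 16.281 3.710 0.000
      vertex 9.000 9.000 20.000
    endloop
  endfacet
  facet normal 0.8743 -0.2841 0.3935
    outer loop
      vertex 16.281 3.710 0.000
      vertex 18.000 9.000 0.000
      vertex 9.000 9.000 20.000
    endloop
  endfacet
endsolid part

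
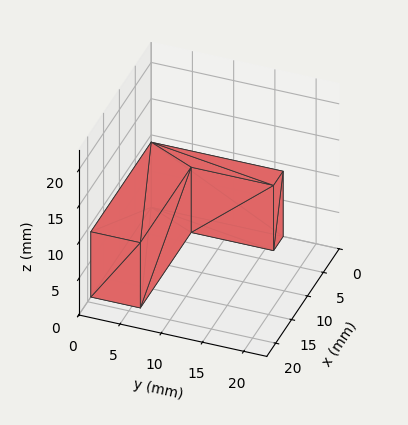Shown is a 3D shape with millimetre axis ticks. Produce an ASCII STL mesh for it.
Reading the render: the shape is an L-shaped prism: outer 19 × 16 mm, arm thicknesses ≈ 6 mm (horizontal) and 3 mm (vertical), extruded 9 mm in z (dimensions read to the nearest mm from the axis ticks). For the STL, each face is triangulated and given an outward normal.

solid part
  facet normal 0.0000 0.0000 -1.0000
    outer loop
      vertex 19.00 6.00 0.00
      vertex 19.00 0.00 0.00
      vertex 0.00 0.00 0.00
    endloop
  endfacet
  facet normal 0.0000 0.0000 -1.0000
    outer loop
      vertex 3.00 6.00 0.00
      vertex 19.00 6.00 0.00
      vertex 0.00 0.00 0.00
    endloop
  endfacet
  facet normal 0.0000 0.0000 -1.0000
    outer loop
      vertex 3.00 16.00 0.00
      vertex 3.00 6.00 0.00
      vertex 0.00 0.00 0.00
    endloop
  endfacet
  facet normal 0.0000 0.0000 -1.0000
    outer loop
      vertex 0.00 16.00 0.00
      vertex 3.00 16.00 0.00
      vertex 0.00 0.00 0.00
    endloop
  endfacet
  facet normal 0.0000 0.0000 1.0000
    outer loop
      vertex 0.00 0.00 9.00
      vertex 19.00 0.00 9.00
      vertex 19.00 6.00 9.00
    endloop
  endfacet
  facet normal 0.0000 0.0000 1.0000
    outer loop
      vertex 0.00 0.00 9.00
      vertex 19.00 6.00 9.00
      vertex 3.00 6.00 9.00
    endloop
  endfacet
  facet normal 0.0000 0.0000 1.0000
    outer loop
      vertex 0.00 0.00 9.00
      vertex 3.00 6.00 9.00
      vertex 3.00 16.00 9.00
    endloop
  endfacet
  facet normal 0.0000 0.0000 1.0000
    outer loop
      vertex 0.00 0.00 9.00
      vertex 3.00 16.00 9.00
      vertex 0.00 16.00 9.00
    endloop
  endfacet
  facet normal 0.0000 -1.0000 0.0000
    outer loop
      vertex 0.00 0.00 0.00
      vertex 19.00 0.00 0.00
      vertex 19.00 0.00 9.00
    endloop
  endfacet
  facet normal 0.0000 -1.0000 0.0000
    outer loop
      vertex 0.00 0.00 0.00
      vertex 19.00 0.00 9.00
      vertex 0.00 0.00 9.00
    endloop
  endfacet
  facet normal 1.0000 0.0000 0.0000
    outer loop
      vertex 19.00 0.00 0.00
      vertex 19.00 6.00 0.00
      vertex 19.00 6.00 9.00
    endloop
  endfacet
  facet normal 1.0000 0.0000 0.0000
    outer loop
      vertex 19.00 0.00 0.00
      vertex 19.00 6.00 9.00
      vertex 19.00 0.00 9.00
    endloop
  endfacet
  facet normal 0.0000 1.0000 0.0000
    outer loop
      vertex 19.00 6.00 0.00
      vertex 3.00 6.00 0.00
      vertex 3.00 6.00 9.00
    endloop
  endfacet
  facet normal 0.0000 1.0000 0.0000
    outer loop
      vertex 19.00 6.00 0.00
      vertex 3.00 6.00 9.00
      vertex 19.00 6.00 9.00
    endloop
  endfacet
  facet normal 1.0000 0.0000 0.0000
    outer loop
      vertex 3.00 6.00 0.00
      vertex 3.00 16.00 0.00
      vertex 3.00 16.00 9.00
    endloop
  endfacet
  facet normal 1.0000 0.0000 0.0000
    outer loop
      vertex 3.00 6.00 0.00
      vertex 3.00 16.00 9.00
      vertex 3.00 6.00 9.00
    endloop
  endfacet
  facet normal 0.0000 1.0000 0.0000
    outer loop
      vertex 3.00 16.00 0.00
      vertex 0.00 16.00 0.00
      vertex 0.00 16.00 9.00
    endloop
  endfacet
  facet normal 0.0000 1.0000 0.0000
    outer loop
      vertex 3.00 16.00 0.00
      vertex 0.00 16.00 9.00
      vertex 3.00 16.00 9.00
    endloop
  endfacet
  facet normal -1.0000 0.0000 0.0000
    outer loop
      vertex 0.00 16.00 0.00
      vertex 0.00 0.00 0.00
      vertex 0.00 0.00 9.00
    endloop
  endfacet
  facet normal -1.0000 0.0000 0.0000
    outer loop
      vertex 0.00 16.00 0.00
      vertex 0.00 0.00 9.00
      vertex 0.00 16.00 9.00
    endloop
  endfacet
endsolid part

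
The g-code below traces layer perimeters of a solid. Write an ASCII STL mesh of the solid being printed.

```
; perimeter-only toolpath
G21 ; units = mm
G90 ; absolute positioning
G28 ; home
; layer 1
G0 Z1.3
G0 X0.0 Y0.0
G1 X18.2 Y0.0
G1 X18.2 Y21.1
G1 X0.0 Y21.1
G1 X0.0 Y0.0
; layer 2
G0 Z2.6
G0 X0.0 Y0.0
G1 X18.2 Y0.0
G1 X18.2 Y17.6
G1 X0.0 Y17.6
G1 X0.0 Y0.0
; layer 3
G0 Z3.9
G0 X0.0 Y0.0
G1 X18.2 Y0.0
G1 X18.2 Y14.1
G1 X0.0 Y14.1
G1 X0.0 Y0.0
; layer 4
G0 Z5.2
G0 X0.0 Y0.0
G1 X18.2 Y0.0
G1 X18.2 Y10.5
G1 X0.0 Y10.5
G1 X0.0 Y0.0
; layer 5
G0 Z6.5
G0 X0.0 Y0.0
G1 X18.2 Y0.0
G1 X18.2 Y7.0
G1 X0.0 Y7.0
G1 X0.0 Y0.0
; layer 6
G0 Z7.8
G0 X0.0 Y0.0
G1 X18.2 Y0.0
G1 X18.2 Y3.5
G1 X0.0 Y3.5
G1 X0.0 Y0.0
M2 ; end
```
solid part
  facet normal 0.0000 0.0000 -1.0000
    outer loop
      vertex 18.2 24.6 0.0
      vertex 18.2 0.0 0.0
      vertex 0.0 0.0 0.0
    endloop
  endfacet
  facet normal 0.0000 0.0000 -1.0000
    outer loop
      vertex 0.0 24.6 0.0
      vertex 18.2 24.6 0.0
      vertex 0.0 0.0 0.0
    endloop
  endfacet
  facet normal 0.0000 -1.0000 0.0000
    outer loop
      vertex 0.0 0.0 0.0
      vertex 18.2 0.0 0.0
      vertex 18.2 0.0 9.1
    endloop
  endfacet
  facet normal 0.0000 -1.0000 0.0000
    outer loop
      vertex 0.0 0.0 0.0
      vertex 18.2 0.0 9.1
      vertex 0.0 0.0 9.1
    endloop
  endfacet
  facet normal 0.0000 0.3469 0.9379
    outer loop
      vertex 0.0 0.0 9.1
      vertex 18.2 0.0 9.1
      vertex 18.2 24.6 0.0
    endloop
  endfacet
  facet normal 0.0000 0.3469 0.9379
    outer loop
      vertex 0.0 0.0 9.1
      vertex 18.2 24.6 0.0
      vertex 0.0 24.6 0.0
    endloop
  endfacet
  facet normal -1.0000 0.0000 0.0000
    outer loop
      vertex 0.0 0.0 9.1
      vertex 0.0 24.6 0.0
      vertex 0.0 0.0 0.0
    endloop
  endfacet
  facet normal 1.0000 0.0000 0.0000
    outer loop
      vertex 18.2 0.0 0.0
      vertex 18.2 24.6 0.0
      vertex 18.2 0.0 9.1
    endloop
  endfacet
endsolid part

The G0 Z moves step by Δz≈1.3 mm. The G1 loops shrink linearly with z, so the solid tapers from its base footprint up to z≈9.1. Closing with a flat bottom cap and the tapered top and triangulating gives 8 facets — a wedge (ramp): 18.2 × 24.6 mm base, rising to 9.1 mm along the y=0 edge and sloping linearly to z=0 at y=24.6.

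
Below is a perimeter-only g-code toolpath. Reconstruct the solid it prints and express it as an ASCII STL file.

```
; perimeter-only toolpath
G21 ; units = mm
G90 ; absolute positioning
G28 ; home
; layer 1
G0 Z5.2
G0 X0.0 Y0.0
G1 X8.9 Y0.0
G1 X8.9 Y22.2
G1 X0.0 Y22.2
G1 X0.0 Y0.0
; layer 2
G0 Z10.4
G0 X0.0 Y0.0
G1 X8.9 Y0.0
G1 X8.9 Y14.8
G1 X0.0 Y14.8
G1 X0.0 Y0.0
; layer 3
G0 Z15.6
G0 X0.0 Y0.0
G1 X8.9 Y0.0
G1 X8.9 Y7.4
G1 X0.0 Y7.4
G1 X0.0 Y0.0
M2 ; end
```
solid part
  facet normal 0.0000 0.0000 -1.0000
    outer loop
      vertex 8.9 29.6 0.0
      vertex 8.9 0.0 0.0
      vertex 0.0 0.0 0.0
    endloop
  endfacet
  facet normal 0.0000 0.0000 -1.0000
    outer loop
      vertex 0.0 29.6 0.0
      vertex 8.9 29.6 0.0
      vertex 0.0 0.0 0.0
    endloop
  endfacet
  facet normal 0.0000 -1.0000 0.0000
    outer loop
      vertex 0.0 0.0 0.0
      vertex 8.9 0.0 0.0
      vertex 8.9 0.0 20.8
    endloop
  endfacet
  facet normal 0.0000 -1.0000 0.0000
    outer loop
      vertex 0.0 0.0 0.0
      vertex 8.9 0.0 20.8
      vertex 0.0 0.0 20.8
    endloop
  endfacet
  facet normal 0.0000 0.5749 0.8182
    outer loop
      vertex 0.0 0.0 20.8
      vertex 8.9 0.0 20.8
      vertex 8.9 29.6 0.0
    endloop
  endfacet
  facet normal 0.0000 0.5749 0.8182
    outer loop
      vertex 0.0 0.0 20.8
      vertex 8.9 29.6 0.0
      vertex 0.0 29.6 0.0
    endloop
  endfacet
  facet normal -1.0000 0.0000 0.0000
    outer loop
      vertex 0.0 0.0 20.8
      vertex 0.0 29.6 0.0
      vertex 0.0 0.0 0.0
    endloop
  endfacet
  facet normal 1.0000 0.0000 0.0000
    outer loop
      vertex 8.9 0.0 0.0
      vertex 8.9 29.6 0.0
      vertex 8.9 0.0 20.8
    endloop
  endfacet
endsolid part

The G0 Z moves step by Δz≈5.2 mm. The G1 loops shrink linearly with z, so the solid tapers from its base footprint up to z≈20.8. Closing with a flat bottom cap and the tapered top and triangulating gives 8 facets — a wedge (ramp): 8.9 × 29.6 mm base, rising to 20.8 mm along the y=0 edge and sloping linearly to z=0 at y=29.6.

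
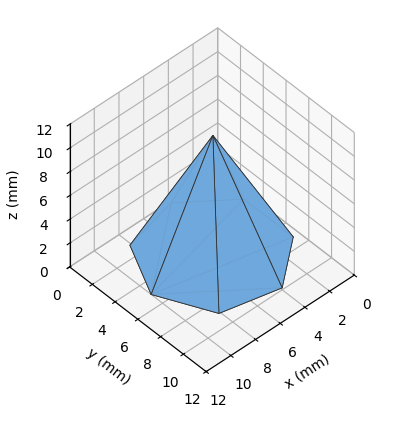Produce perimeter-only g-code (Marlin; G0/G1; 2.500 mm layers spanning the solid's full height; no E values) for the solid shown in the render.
Reading the render: the shape is a regular 7-sided pyramid, base circumscribed radius ≈ 5 mm, apex at z ≈ 10 mm (dimensions read to the nearest mm from the axis ticks). For the g-code, the solid's height is divided into equal slices at the stated Δz and each level perimeter traced with G1 moves after a G0 lift.

; perimeter-only toolpath
G21 ; units = mm
G90 ; absolute positioning
G28 ; home
; layer 1
G0 Z2.500
G0 X8.750 Y5.000
G1 X7.338 Y7.932
G1 X4.165 Y8.656
G1 X1.621 Y6.627
G1 X1.621 Y3.373
G1 X4.165 Y1.344
G1 X7.338 Y2.068
G1 X8.750 Y5.000
; layer 2
G0 Z5.000
G0 X7.500 Y5.000
G1 X6.559 Y6.955
G1 X4.444 Y7.438
G1 X2.748 Y6.085
G1 X2.748 Y3.915
G1 X4.444 Y2.562
G1 X6.559 Y3.046
G1 X7.500 Y5.000
; layer 3
G0 Z7.500
G0 X6.250 Y5.000
G1 X5.779 Y5.977
G1 X4.722 Y6.219
G1 X3.874 Y5.542
G1 X3.874 Y4.458
G1 X4.722 Y3.781
G1 X5.779 Y4.023
G1 X6.250 Y5.000
M2 ; end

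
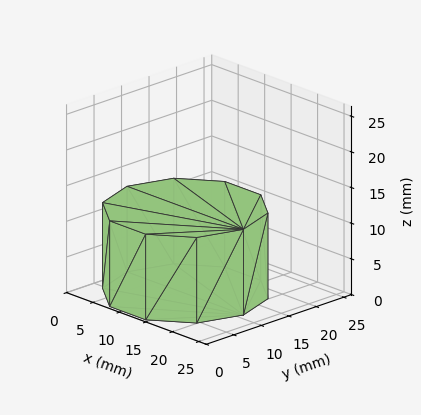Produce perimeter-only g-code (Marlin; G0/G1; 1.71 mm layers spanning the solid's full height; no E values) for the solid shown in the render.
Reading the render: the shape is a regular 10-sided prism (a cylinder approximated with 10 flat sides), circumscribed radius ≈ 11 mm, height ≈ 12 mm (dimensions read to the nearest mm from the axis ticks). For the g-code, the solid's height is divided into equal slices at the stated Δz and each level perimeter traced with G1 moves after a G0 lift.

; perimeter-only toolpath
G21 ; units = mm
G90 ; absolute positioning
G28 ; home
; layer 1
G0 Z1.71
G0 X22.00 Y11.00
G1 X19.90 Y17.47
G1 X14.40 Y21.46
G1 X7.60 Y21.46
G1 X2.10 Y17.47
G1 X0.00 Y11.00
G1 X2.10 Y4.53
G1 X7.60 Y0.54
G1 X14.40 Y0.54
G1 X19.90 Y4.53
G1 X22.00 Y11.00
; layer 2
G0 Z3.43
G0 X22.00 Y11.00
G1 X19.90 Y17.47
G1 X14.40 Y21.46
G1 X7.60 Y21.46
G1 X2.10 Y17.47
G1 X0.00 Y11.00
G1 X2.10 Y4.53
G1 X7.60 Y0.54
G1 X14.40 Y0.54
G1 X19.90 Y4.53
G1 X22.00 Y11.00
; layer 3
G0 Z5.14
G0 X22.00 Y11.00
G1 X19.90 Y17.47
G1 X14.40 Y21.46
G1 X7.60 Y21.46
G1 X2.10 Y17.47
G1 X0.00 Y11.00
G1 X2.10 Y4.53
G1 X7.60 Y0.54
G1 X14.40 Y0.54
G1 X19.90 Y4.53
G1 X22.00 Y11.00
; layer 4
G0 Z6.86
G0 X22.00 Y11.00
G1 X19.90 Y17.47
G1 X14.40 Y21.46
G1 X7.60 Y21.46
G1 X2.10 Y17.47
G1 X0.00 Y11.00
G1 X2.10 Y4.53
G1 X7.60 Y0.54
G1 X14.40 Y0.54
G1 X19.90 Y4.53
G1 X22.00 Y11.00
; layer 5
G0 Z8.57
G0 X22.00 Y11.00
G1 X19.90 Y17.47
G1 X14.40 Y21.46
G1 X7.60 Y21.46
G1 X2.10 Y17.47
G1 X0.00 Y11.00
G1 X2.10 Y4.53
G1 X7.60 Y0.54
G1 X14.40 Y0.54
G1 X19.90 Y4.53
G1 X22.00 Y11.00
; layer 6
G0 Z10.29
G0 X22.00 Y11.00
G1 X19.90 Y17.47
G1 X14.40 Y21.46
G1 X7.60 Y21.46
G1 X2.10 Y17.47
G1 X0.00 Y11.00
G1 X2.10 Y4.53
G1 X7.60 Y0.54
G1 X14.40 Y0.54
G1 X19.90 Y4.53
G1 X22.00 Y11.00
; layer 7
G0 Z12.00
G0 X22.00 Y11.00
G1 X19.90 Y17.47
G1 X14.40 Y21.46
G1 X7.60 Y21.46
G1 X2.10 Y17.47
G1 X0.00 Y11.00
G1 X2.10 Y4.53
G1 X7.60 Y0.54
G1 X14.40 Y0.54
G1 X19.90 Y4.53
G1 X22.00 Y11.00
M2 ; end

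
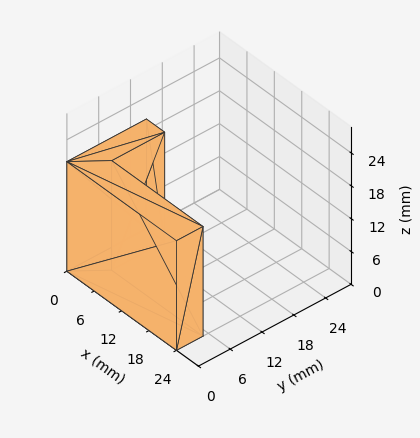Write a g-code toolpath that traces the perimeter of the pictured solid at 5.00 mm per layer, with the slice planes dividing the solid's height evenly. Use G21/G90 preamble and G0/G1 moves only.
Reading the render: the shape is an L-shaped prism: outer 24 × 15 mm, arm thicknesses ≈ 5 mm (horizontal) and 4 mm (vertical), extruded 20 mm in z (dimensions read to the nearest mm from the axis ticks). For the g-code, the solid's height is divided into equal slices at the stated Δz and each level perimeter traced with G1 moves after a G0 lift.

; perimeter-only toolpath
G21 ; units = mm
G90 ; absolute positioning
G28 ; home
; layer 1
G0 Z5.00
G0 X0.00 Y0.00
G1 X24.00 Y0.00
G1 X24.00 Y5.00
G1 X4.00 Y5.00
G1 X4.00 Y15.00
G1 X0.00 Y15.00
G1 X0.00 Y0.00
; layer 2
G0 Z10.00
G0 X0.00 Y0.00
G1 X24.00 Y0.00
G1 X24.00 Y5.00
G1 X4.00 Y5.00
G1 X4.00 Y15.00
G1 X0.00 Y15.00
G1 X0.00 Y0.00
; layer 3
G0 Z15.00
G0 X0.00 Y0.00
G1 X24.00 Y0.00
G1 X24.00 Y5.00
G1 X4.00 Y5.00
G1 X4.00 Y15.00
G1 X0.00 Y15.00
G1 X0.00 Y0.00
; layer 4
G0 Z20.00
G0 X0.00 Y0.00
G1 X24.00 Y0.00
G1 X24.00 Y5.00
G1 X4.00 Y5.00
G1 X4.00 Y15.00
G1 X0.00 Y15.00
G1 X0.00 Y0.00
M2 ; end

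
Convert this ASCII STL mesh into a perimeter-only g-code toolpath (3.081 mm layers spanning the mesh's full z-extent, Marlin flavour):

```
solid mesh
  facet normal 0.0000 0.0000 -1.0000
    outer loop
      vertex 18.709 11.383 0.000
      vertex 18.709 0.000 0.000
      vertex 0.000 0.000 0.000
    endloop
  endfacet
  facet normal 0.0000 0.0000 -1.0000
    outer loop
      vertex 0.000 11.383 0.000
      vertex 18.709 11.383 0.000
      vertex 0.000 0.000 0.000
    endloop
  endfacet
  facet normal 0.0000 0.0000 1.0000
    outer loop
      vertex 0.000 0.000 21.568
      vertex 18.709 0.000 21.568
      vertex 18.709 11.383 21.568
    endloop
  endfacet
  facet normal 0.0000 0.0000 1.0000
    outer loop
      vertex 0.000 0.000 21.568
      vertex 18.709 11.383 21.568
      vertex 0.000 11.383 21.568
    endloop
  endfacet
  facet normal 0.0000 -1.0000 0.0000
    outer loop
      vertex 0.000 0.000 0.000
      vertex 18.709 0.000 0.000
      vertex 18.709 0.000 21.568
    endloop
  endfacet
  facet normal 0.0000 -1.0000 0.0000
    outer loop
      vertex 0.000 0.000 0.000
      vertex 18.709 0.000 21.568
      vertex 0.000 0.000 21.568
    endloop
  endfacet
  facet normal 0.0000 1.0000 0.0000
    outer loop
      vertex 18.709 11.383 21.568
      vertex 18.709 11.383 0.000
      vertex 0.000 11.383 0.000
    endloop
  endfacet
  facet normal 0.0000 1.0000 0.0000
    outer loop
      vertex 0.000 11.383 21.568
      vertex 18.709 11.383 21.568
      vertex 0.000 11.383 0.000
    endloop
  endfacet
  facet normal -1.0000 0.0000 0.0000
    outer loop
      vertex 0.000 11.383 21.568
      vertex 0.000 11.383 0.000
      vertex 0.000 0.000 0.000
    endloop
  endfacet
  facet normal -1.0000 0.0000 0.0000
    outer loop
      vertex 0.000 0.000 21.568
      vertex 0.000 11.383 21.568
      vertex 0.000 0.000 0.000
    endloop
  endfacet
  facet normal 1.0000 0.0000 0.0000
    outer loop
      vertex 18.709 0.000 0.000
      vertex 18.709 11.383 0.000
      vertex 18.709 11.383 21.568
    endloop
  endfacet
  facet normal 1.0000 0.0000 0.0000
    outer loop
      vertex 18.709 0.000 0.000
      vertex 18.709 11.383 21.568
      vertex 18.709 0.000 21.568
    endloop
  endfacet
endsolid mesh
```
; perimeter-only toolpath
G21 ; units = mm
G90 ; absolute positioning
G28 ; home
; layer 1
G0 Z3.081
G0 X0.000 Y0.000
G1 X18.709 Y0.000
G1 X18.709 Y11.383
G1 X0.000 Y11.383
G1 X0.000 Y0.000
; layer 2
G0 Z6.162
G0 X0.000 Y0.000
G1 X18.709 Y0.000
G1 X18.709 Y11.383
G1 X0.000 Y11.383
G1 X0.000 Y0.000
; layer 3
G0 Z9.243
G0 X0.000 Y0.000
G1 X18.709 Y0.000
G1 X18.709 Y11.383
G1 X0.000 Y11.383
G1 X0.000 Y0.000
; layer 4
G0 Z12.325
G0 X0.000 Y0.000
G1 X18.709 Y0.000
G1 X18.709 Y11.383
G1 X0.000 Y11.383
G1 X0.000 Y0.000
; layer 5
G0 Z15.406
G0 X0.000 Y0.000
G1 X18.709 Y0.000
G1 X18.709 Y11.383
G1 X0.000 Y11.383
G1 X0.000 Y0.000
; layer 6
G0 Z18.487
G0 X0.000 Y0.000
G1 X18.709 Y0.000
G1 X18.709 Y11.383
G1 X0.000 Y11.383
G1 X0.000 Y0.000
; layer 7
G0 Z21.568
G0 X0.000 Y0.000
G1 X18.709 Y0.000
G1 X18.709 Y11.383
G1 X0.000 Y11.383
G1 X0.000 Y0.000
M2 ; end

The solid is a rectangular box, roughly 18.7 × 11.4 mm footprint and 21.6 mm tall. Slicing at Δz = 3.081 mm — 7 equal slices spanning the solid's height, so layer i sits at z = i·h/7 — gives 7 non-empty perimeters. Each is a 4-segment closed polygon; G0 lifts to the layer z and rapids to the start vertex, then G1 traces the edges.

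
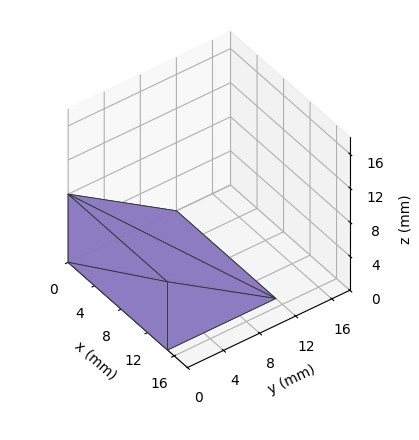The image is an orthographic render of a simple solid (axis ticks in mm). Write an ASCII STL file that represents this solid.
Reading the render: the shape is a wedge (ramp): 15 × 12 mm base, rising to 8 mm along the y=0 edge and sloping linearly to z=0 at y=12 (dimensions read to the nearest mm from the axis ticks). For the STL, each face is triangulated and given an outward normal.

solid part
  facet normal 0.0000 0.0000 -1.0000
    outer loop
      vertex 15.00 12.00 0.00
      vertex 15.00 0.00 0.00
      vertex 0.00 0.00 0.00
    endloop
  endfacet
  facet normal 0.0000 0.0000 -1.0000
    outer loop
      vertex 0.00 12.00 0.00
      vertex 15.00 12.00 0.00
      vertex 0.00 0.00 0.00
    endloop
  endfacet
  facet normal 0.0000 -1.0000 0.0000
    outer loop
      vertex 0.00 0.00 0.00
      vertex 15.00 0.00 0.00
      vertex 15.00 0.00 8.00
    endloop
  endfacet
  facet normal 0.0000 -1.0000 0.0000
    outer loop
      vertex 0.00 0.00 0.00
      vertex 15.00 0.00 8.00
      vertex 0.00 0.00 8.00
    endloop
  endfacet
  facet normal 0.0000 0.5547 0.8321
    outer loop
      vertex 0.00 0.00 8.00
      vertex 15.00 0.00 8.00
      vertex 15.00 12.00 0.00
    endloop
  endfacet
  facet normal 0.0000 0.5547 0.8321
    outer loop
      vertex 0.00 0.00 8.00
      vertex 15.00 12.00 0.00
      vertex 0.00 12.00 0.00
    endloop
  endfacet
  facet normal -1.0000 0.0000 0.0000
    outer loop
      vertex 0.00 0.00 8.00
      vertex 0.00 12.00 0.00
      vertex 0.00 0.00 0.00
    endloop
  endfacet
  facet normal 1.0000 0.0000 0.0000
    outer loop
      vertex 15.00 0.00 0.00
      vertex 15.00 12.00 0.00
      vertex 15.00 0.00 8.00
    endloop
  endfacet
endsolid part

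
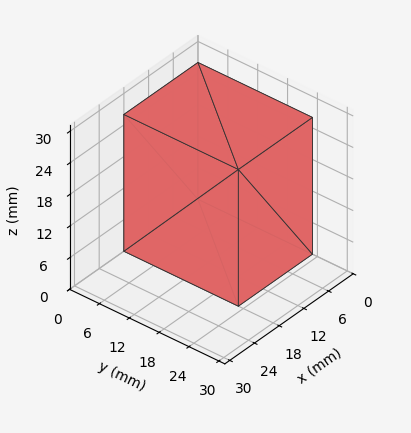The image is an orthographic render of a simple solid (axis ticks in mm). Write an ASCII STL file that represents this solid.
Reading the render: the shape is a rectangular box, roughly 18 × 23 mm footprint and 26 mm tall (dimensions read to the nearest mm from the axis ticks). For the STL, each face is triangulated and given an outward normal.

solid part
  facet normal 0.0000 0.0000 -1.0000
    outer loop
      vertex 18.000 23.000 0.000
      vertex 18.000 0.000 0.000
      vertex 0.000 0.000 0.000
    endloop
  endfacet
  facet normal 0.0000 0.0000 -1.0000
    outer loop
      vertex 0.000 23.000 0.000
      vertex 18.000 23.000 0.000
      vertex 0.000 0.000 0.000
    endloop
  endfacet
  facet normal 0.0000 0.0000 1.0000
    outer loop
      vertex 0.000 0.000 26.000
      vertex 18.000 0.000 26.000
      vertex 18.000 23.000 26.000
    endloop
  endfacet
  facet normal 0.0000 0.0000 1.0000
    outer loop
      vertex 0.000 0.000 26.000
      vertex 18.000 23.000 26.000
      vertex 0.000 23.000 26.000
    endloop
  endfacet
  facet normal 0.0000 -1.0000 0.0000
    outer loop
      vertex 0.000 0.000 0.000
      vertex 18.000 0.000 0.000
      vertex 18.000 0.000 26.000
    endloop
  endfacet
  facet normal 0.0000 -1.0000 0.0000
    outer loop
      vertex 0.000 0.000 0.000
      vertex 18.000 0.000 26.000
      vertex 0.000 0.000 26.000
    endloop
  endfacet
  facet normal 0.0000 1.0000 0.0000
    outer loop
      vertex 18.000 23.000 26.000
      vertex 18.000 23.000 0.000
      vertex 0.000 23.000 0.000
    endloop
  endfacet
  facet normal 0.0000 1.0000 0.0000
    outer loop
      vertex 0.000 23.000 26.000
      vertex 18.000 23.000 26.000
      vertex 0.000 23.000 0.000
    endloop
  endfacet
  facet normal -1.0000 0.0000 0.0000
    outer loop
      vertex 0.000 23.000 26.000
      vertex 0.000 23.000 0.000
      vertex 0.000 0.000 0.000
    endloop
  endfacet
  facet normal -1.0000 0.0000 0.0000
    outer loop
      vertex 0.000 0.000 26.000
      vertex 0.000 23.000 26.000
      vertex 0.000 0.000 0.000
    endloop
  endfacet
  facet normal 1.0000 0.0000 0.0000
    outer loop
      vertex 18.000 0.000 0.000
      vertex 18.000 23.000 0.000
      vertex 18.000 23.000 26.000
    endloop
  endfacet
  facet normal 1.0000 0.0000 0.0000
    outer loop
      vertex 18.000 0.000 0.000
      vertex 18.000 23.000 26.000
      vertex 18.000 0.000 26.000
    endloop
  endfacet
endsolid part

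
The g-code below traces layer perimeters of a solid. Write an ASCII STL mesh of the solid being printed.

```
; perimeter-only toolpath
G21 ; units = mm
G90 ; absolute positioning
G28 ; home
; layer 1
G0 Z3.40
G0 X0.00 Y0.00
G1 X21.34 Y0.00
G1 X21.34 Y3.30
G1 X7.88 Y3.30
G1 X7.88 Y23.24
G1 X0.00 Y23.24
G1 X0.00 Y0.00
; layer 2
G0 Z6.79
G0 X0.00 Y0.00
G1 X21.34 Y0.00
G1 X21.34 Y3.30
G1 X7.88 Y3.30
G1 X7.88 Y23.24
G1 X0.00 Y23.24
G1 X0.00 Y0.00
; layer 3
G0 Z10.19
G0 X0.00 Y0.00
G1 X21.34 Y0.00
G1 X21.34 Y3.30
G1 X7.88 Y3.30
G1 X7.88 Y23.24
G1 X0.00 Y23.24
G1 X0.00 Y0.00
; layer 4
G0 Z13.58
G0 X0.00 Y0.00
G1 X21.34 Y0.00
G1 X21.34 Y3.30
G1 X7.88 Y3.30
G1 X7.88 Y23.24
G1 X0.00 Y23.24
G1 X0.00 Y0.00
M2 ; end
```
solid part
  facet normal 0.0000 0.0000 -1.0000
    outer loop
      vertex 21.34 3.30 0.00
      vertex 21.34 0.00 0.00
      vertex 0.00 0.00 0.00
    endloop
  endfacet
  facet normal 0.0000 0.0000 -1.0000
    outer loop
      vertex 7.88 3.30 0.00
      vertex 21.34 3.30 0.00
      vertex 0.00 0.00 0.00
    endloop
  endfacet
  facet normal 0.0000 0.0000 -1.0000
    outer loop
      vertex 7.88 23.24 0.00
      vertex 7.88 3.30 0.00
      vertex 0.00 0.00 0.00
    endloop
  endfacet
  facet normal 0.0000 0.0000 -1.0000
    outer loop
      vertex 0.00 23.24 0.00
      vertex 7.88 23.24 0.00
      vertex 0.00 0.00 0.00
    endloop
  endfacet
  facet normal 0.0000 0.0000 1.0000
    outer loop
      vertex 0.00 0.00 13.58
      vertex 21.34 0.00 13.58
      vertex 21.34 3.30 13.58
    endloop
  endfacet
  facet normal 0.0000 0.0000 1.0000
    outer loop
      vertex 0.00 0.00 13.58
      vertex 21.34 3.30 13.58
      vertex 7.88 3.30 13.58
    endloop
  endfacet
  facet normal 0.0000 0.0000 1.0000
    outer loop
      vertex 0.00 0.00 13.58
      vertex 7.88 3.30 13.58
      vertex 7.88 23.24 13.58
    endloop
  endfacet
  facet normal 0.0000 0.0000 1.0000
    outer loop
      vertex 0.00 0.00 13.58
      vertex 7.88 23.24 13.58
      vertex 0.00 23.24 13.58
    endloop
  endfacet
  facet normal 0.0000 -1.0000 0.0000
    outer loop
      vertex 0.00 0.00 0.00
      vertex 21.34 0.00 0.00
      vertex 21.34 0.00 13.58
    endloop
  endfacet
  facet normal 0.0000 -1.0000 0.0000
    outer loop
      vertex 0.00 0.00 0.00
      vertex 21.34 0.00 13.58
      vertex 0.00 0.00 13.58
    endloop
  endfacet
  facet normal 1.0000 0.0000 0.0000
    outer loop
      vertex 21.34 0.00 0.00
      vertex 21.34 3.30 0.00
      vertex 21.34 3.30 13.58
    endloop
  endfacet
  facet normal 1.0000 0.0000 0.0000
    outer loop
      vertex 21.34 0.00 0.00
      vertex 21.34 3.30 13.58
      vertex 21.34 0.00 13.58
    endloop
  endfacet
  facet normal 0.0000 1.0000 0.0000
    outer loop
      vertex 21.34 3.30 0.00
      vertex 7.88 3.30 0.00
      vertex 7.88 3.30 13.58
    endloop
  endfacet
  facet normal 0.0000 1.0000 0.0000
    outer loop
      vertex 21.34 3.30 0.00
      vertex 7.88 3.30 13.58
      vertex 21.34 3.30 13.58
    endloop
  endfacet
  facet normal 1.0000 0.0000 0.0000
    outer loop
      vertex 7.88 3.30 0.00
      vertex 7.88 23.24 0.00
      vertex 7.88 23.24 13.58
    endloop
  endfacet
  facet normal 1.0000 0.0000 0.0000
    outer loop
      vertex 7.88 3.30 0.00
      vertex 7.88 23.24 13.58
      vertex 7.88 3.30 13.58
    endloop
  endfacet
  facet normal 0.0000 1.0000 0.0000
    outer loop
      vertex 7.88 23.24 0.00
      vertex 0.00 23.24 0.00
      vertex 0.00 23.24 13.58
    endloop
  endfacet
  facet normal 0.0000 1.0000 0.0000
    outer loop
      vertex 7.88 23.24 0.00
      vertex 0.00 23.24 13.58
      vertex 7.88 23.24 13.58
    endloop
  endfacet
  facet normal -1.0000 0.0000 0.0000
    outer loop
      vertex 0.00 23.24 0.00
      vertex 0.00 0.00 0.00
      vertex 0.00 0.00 13.58
    endloop
  endfacet
  facet normal -1.0000 0.0000 0.0000
    outer loop
      vertex 0.00 23.24 0.00
      vertex 0.00 0.00 13.58
      vertex 0.00 23.24 13.58
    endloop
  endfacet
endsolid part

The G0 Z moves step by Δz≈3.40 mm. Every layer's G1 loop is the same polygon, so the solid is a straight extrusion of it from z=0 to z≈13.6. Closing with flat bottom and top caps and triangulating gives 20 facets — an L-shaped prism: outer 21.3 × 23.2 mm, arm thicknesses ≈ 3.3 mm (horizontal) and 7.88 mm (vertical), extruded 13.6 mm in z.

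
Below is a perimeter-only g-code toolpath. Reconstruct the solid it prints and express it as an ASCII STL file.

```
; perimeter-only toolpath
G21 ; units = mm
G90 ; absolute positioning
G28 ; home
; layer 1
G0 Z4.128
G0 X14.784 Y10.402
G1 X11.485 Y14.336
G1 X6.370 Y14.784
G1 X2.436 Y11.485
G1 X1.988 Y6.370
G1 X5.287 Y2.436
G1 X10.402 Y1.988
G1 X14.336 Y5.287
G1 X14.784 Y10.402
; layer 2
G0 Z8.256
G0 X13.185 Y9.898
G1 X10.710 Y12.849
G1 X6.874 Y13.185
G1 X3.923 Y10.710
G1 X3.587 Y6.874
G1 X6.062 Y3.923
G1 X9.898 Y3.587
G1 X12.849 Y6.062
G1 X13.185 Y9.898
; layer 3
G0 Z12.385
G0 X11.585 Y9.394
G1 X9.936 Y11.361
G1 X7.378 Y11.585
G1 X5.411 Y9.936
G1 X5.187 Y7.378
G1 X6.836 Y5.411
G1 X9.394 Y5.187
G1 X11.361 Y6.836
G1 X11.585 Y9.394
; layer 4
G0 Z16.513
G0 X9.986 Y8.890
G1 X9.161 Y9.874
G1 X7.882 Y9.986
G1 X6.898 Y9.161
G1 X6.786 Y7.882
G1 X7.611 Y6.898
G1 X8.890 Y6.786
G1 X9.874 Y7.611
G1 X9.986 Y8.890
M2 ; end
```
solid part
  facet normal 0.0000 0.0000 -1.0000
    outer loop
      vertex 5.866 16.384 0.000
      vertex 12.260 15.824 0.000
      vertex 16.384 10.906 0.000
    endloop
  endfacet
  facet normal 0.0000 0.0000 -1.0000
    outer loop
      vertex 0.948 12.260 0.000
      vertex 5.866 16.384 0.000
      vertex 16.384 10.906 0.000
    endloop
  endfacet
  facet normal 0.0000 0.0000 -1.0000
    outer loop
      vertex 0.388 5.866 0.000
      vertex 0.948 12.260 0.000
      vertex 16.384 10.906 0.000
    endloop
  endfacet
  facet normal 0.0000 0.0000 -1.0000
    outer loop
      vertex 4.512 0.948 0.000
      vertex 0.388 5.866 0.000
      vertex 16.384 10.906 0.000
    endloop
  endfacet
  facet normal 0.0000 0.0000 -1.0000
    outer loop
      vertex 10.906 0.388 0.000
      vertex 4.512 0.948 0.000
      vertex 16.384 10.906 0.000
    endloop
  endfacet
  facet normal 0.0000 0.0000 -1.0000
    outer loop
      vertex 15.824 4.512 0.000
      vertex 10.906 0.388 0.000
      vertex 16.384 10.906 0.000
    endloop
  endfacet
  facet normal 0.7174 0.6016 0.3514
    outer loop
      vertex 16.384 10.906 0.000
      vertex 12.260 15.824 0.000
      vertex 8.386 8.386 20.641
    endloop
  endfacet
  facet normal 0.0817 0.9327 0.3514
    outer loop
      vertex 12.260 15.824 0.000
      vertex 5.866 16.384 0.000
      vertex 8.386 8.386 20.641
    endloop
  endfacet
  facet normal -0.6016 0.7174 0.3514
    outer loop
      vertex 5.866 16.384 0.000
      vertex 0.948 12.260 0.000
      vertex 8.386 8.386 20.641
    endloop
  endfacet
  facet normal -0.9327 0.0817 0.3514
    outer loop
      vertex 0.948 12.260 0.000
      vertex 0.388 5.866 0.000
      vertex 8.386 8.386 20.641
    endloop
  endfacet
  facet normal -0.7174 -0.6016 0.3514
    outer loop
      vertex 0.388 5.866 0.000
      vertex 4.512 0.948 0.000
      vertex 8.386 8.386 20.641
    endloop
  endfacet
  facet normal -0.0817 -0.9327 0.3514
    outer loop
      vertex 4.512 0.948 0.000
      vertex 10.906 0.388 0.000
      vertex 8.386 8.386 20.641
    endloop
  endfacet
  facet normal 0.6016 -0.7174 0.3514
    outer loop
      vertex 10.906 0.388 0.000
      vertex 15.824 4.512 0.000
      vertex 8.386 8.386 20.641
    endloop
  endfacet
  facet normal 0.9327 -0.0817 0.3514
    outer loop
      vertex 15.824 4.512 0.000
      vertex 16.384 10.906 0.000
      vertex 8.386 8.386 20.641
    endloop
  endfacet
endsolid part

The G0 Z moves step by Δz≈4.128 mm. The G1 loops shrink linearly with z, so the solid tapers from its base footprint up to z≈20.6. Closing with a flat bottom cap and the tapered top and triangulating gives 14 facets — a regular 8-sided pyramid, base circumscribed radius ≈ 8.39 mm, apex at z ≈ 20.6 mm.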